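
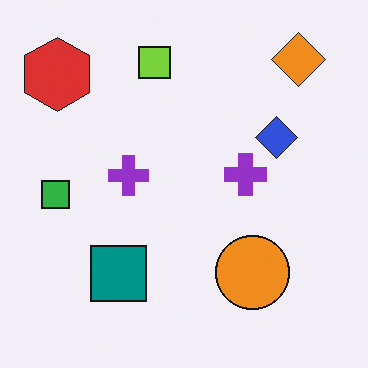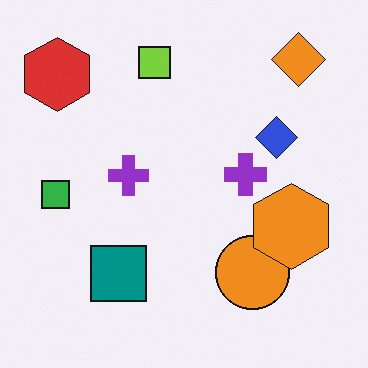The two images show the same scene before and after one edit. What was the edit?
The image was overlaid with an additional orange hexagon.

An orange hexagon appears in the second image that is absent from the first.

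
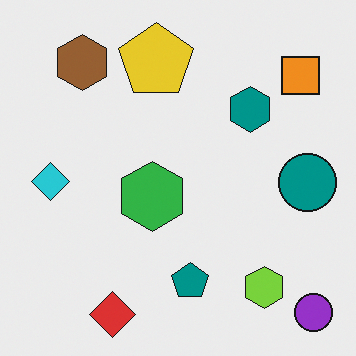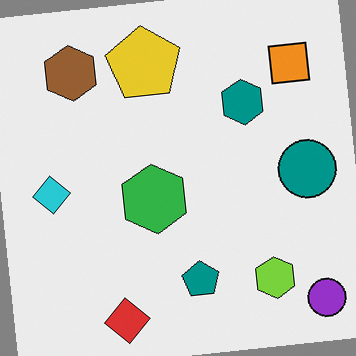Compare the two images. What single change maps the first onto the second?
The second image is the first rotated counter-clockwise by a small amount.

Every shape is tilted by the same angle and the image corners show triangular fill wedges — a whole-image rotation by a non-right angle.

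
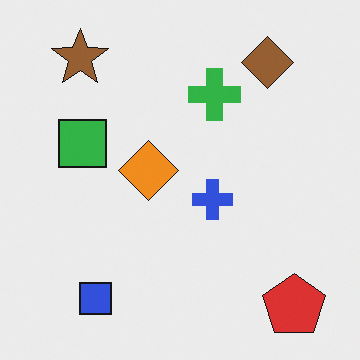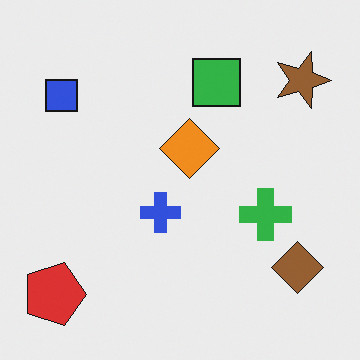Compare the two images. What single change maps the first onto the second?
The image was rotated 90° clockwise.

The red pentagon sits in the bottom-right of the first image and the bottom-left of the second — consistent with a whole-image 90° clockwise rotation.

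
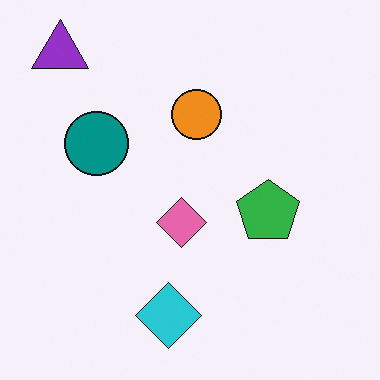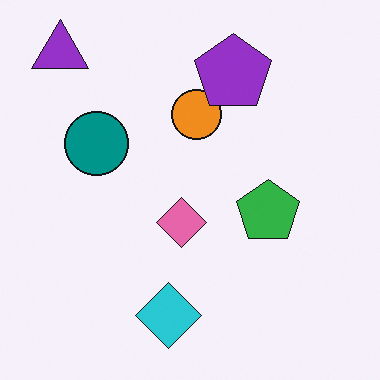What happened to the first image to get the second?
It was overlaid with an additional purple pentagon.

A purple pentagon appears in the second image that is absent from the first.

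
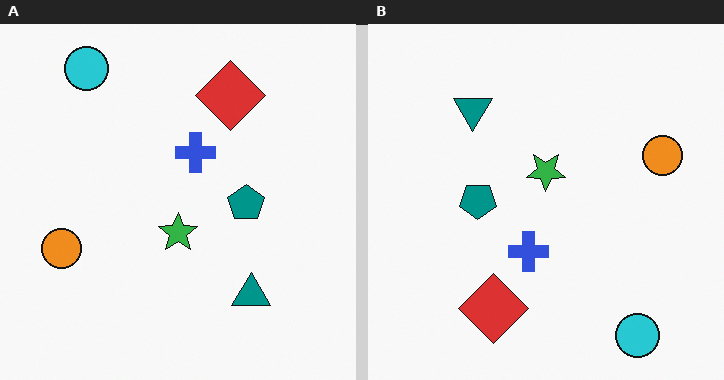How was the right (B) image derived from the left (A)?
The image was rotated 180°.

The cyan circle sits in the top-left of the left (A) image and the bottom-right of the right (B) — consistent with a whole-image 180° rotation.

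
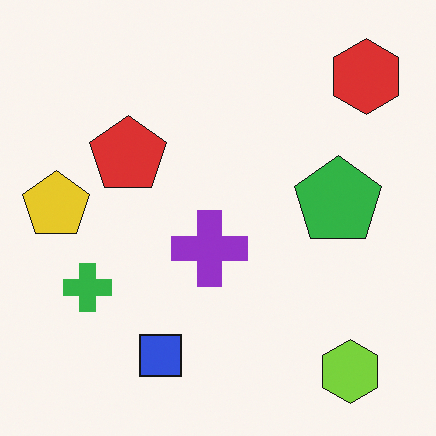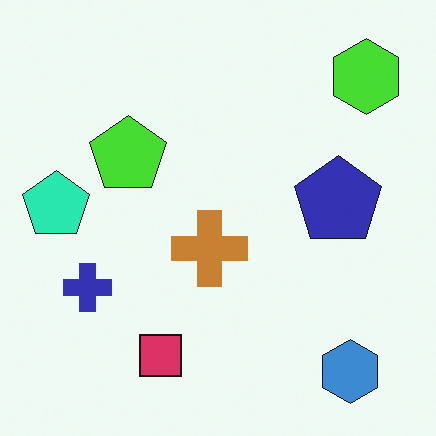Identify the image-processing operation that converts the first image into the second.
The second image is the first hue-shifted noticeably.

Every shape's color has rotated by the same amount around the hue wheel — a uniform hue shift.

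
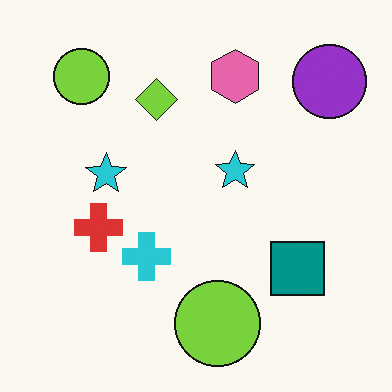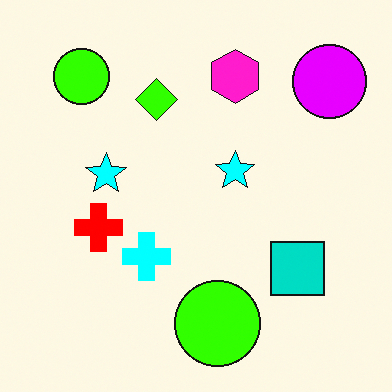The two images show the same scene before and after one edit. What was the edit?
It was heavily oversaturated.

All colors are more vivid — a global saturation change.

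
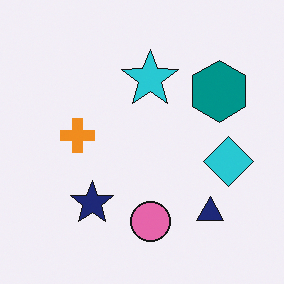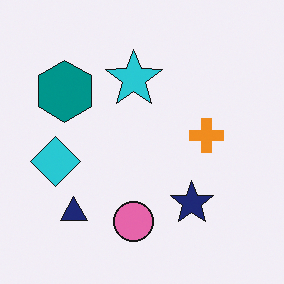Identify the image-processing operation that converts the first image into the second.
The second image is the first flipped horizontally (left ↔ right).

The cyan diamond is in the right of the first image and the left of the second — shapes on opposite sides of the vertical midline have swapped in a mirror flip.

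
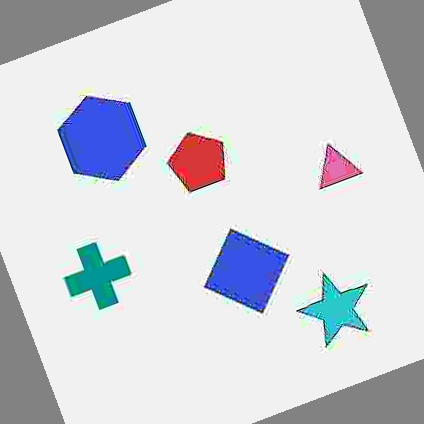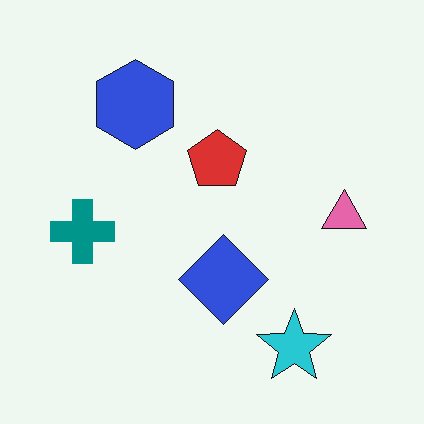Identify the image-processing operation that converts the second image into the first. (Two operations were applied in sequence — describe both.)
Degraded with heavy JPEG compression, then rotated counter-clockwise by a moderate amount.

Blocky 8×8 compression artifacts appear around shape edges and the flat background shows ringing — characteristic JPEG degradation. Every shape is tilted by the same angle and the image corners show triangular fill wedges — a whole-image rotation by a non-right angle.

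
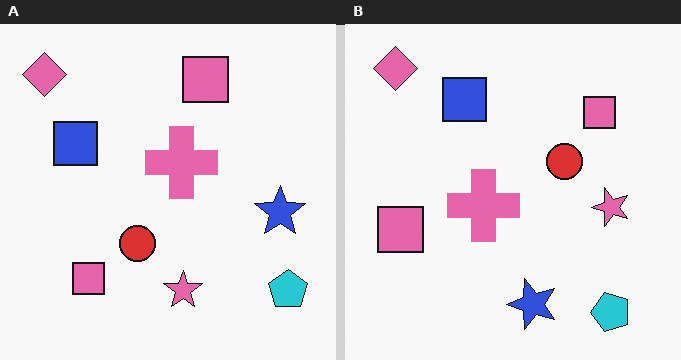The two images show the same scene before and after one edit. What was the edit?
It was transposed (reflected across the top-left ↔ bottom-right diagonal).

Shapes have swapped their row and column positions — what was in the top-right is now in the bottom-left — a diagonal reflection.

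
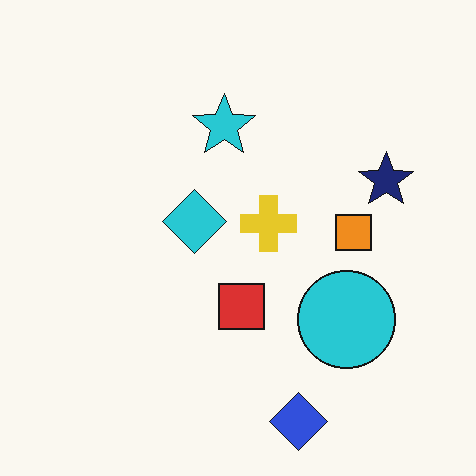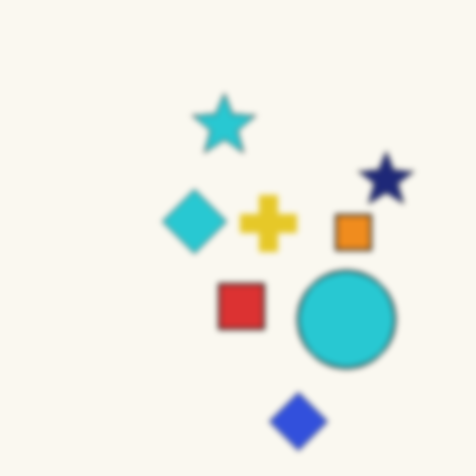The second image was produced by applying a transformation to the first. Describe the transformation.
It was noticeably gaussian-blurred.

Shape edges and outlines are uniformly softened across the whole image.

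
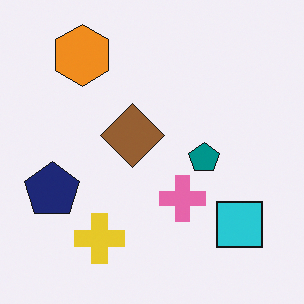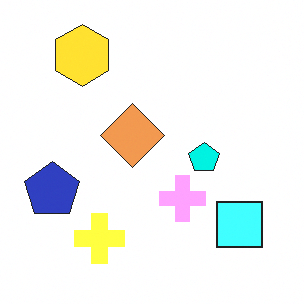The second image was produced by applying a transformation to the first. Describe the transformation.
The second image is the first substantially brightened.

Every pixel — background and shapes alike — is uniformly brightened.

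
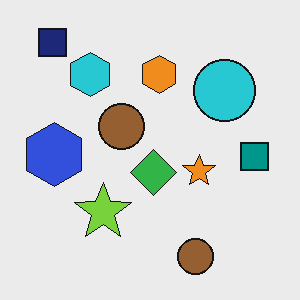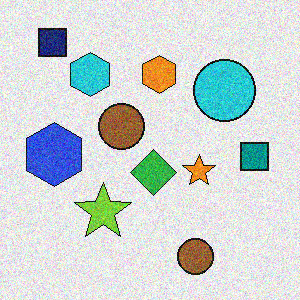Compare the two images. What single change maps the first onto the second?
It was degraded with moderate additive noise.

Random speckle covers the whole image, including the flat background.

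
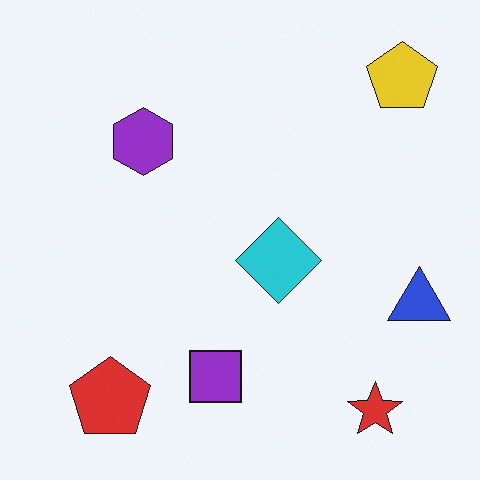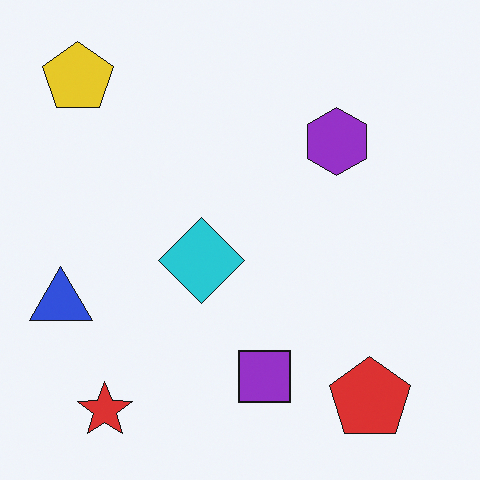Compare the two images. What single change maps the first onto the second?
The image was flipped horizontally (left ↔ right).

The blue triangle is in the right of the first image and the left of the second — shapes on opposite sides of the vertical midline have swapped in a mirror flip.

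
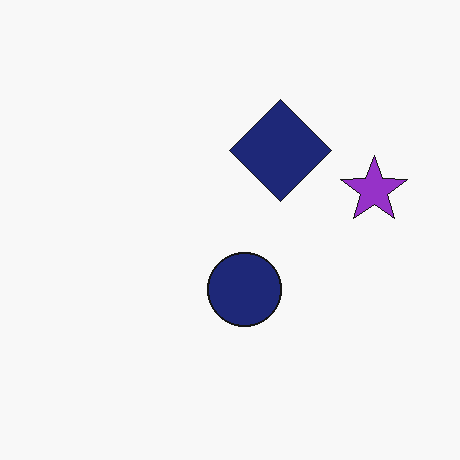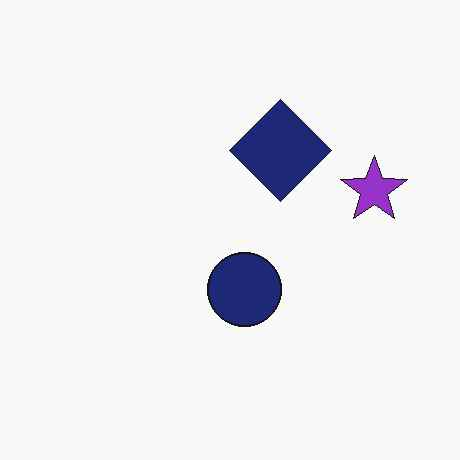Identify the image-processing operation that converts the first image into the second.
It was given moderate JPEG compression.

Blocky 8×8 compression artifacts appear around shape edges and the flat background shows ringing — characteristic JPEG degradation.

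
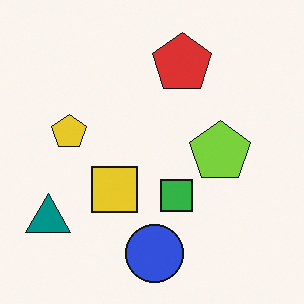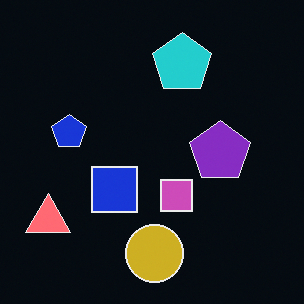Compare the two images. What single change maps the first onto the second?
The second image is the first color-inverted (negative).

The light background has become dark and every shape's color is its complement — a photographic negative.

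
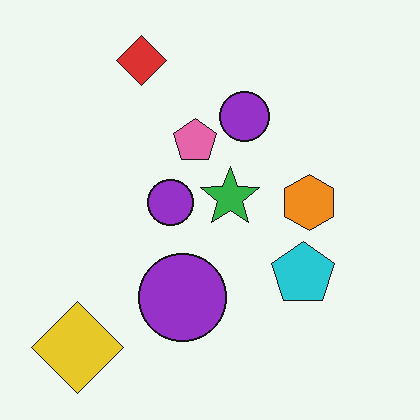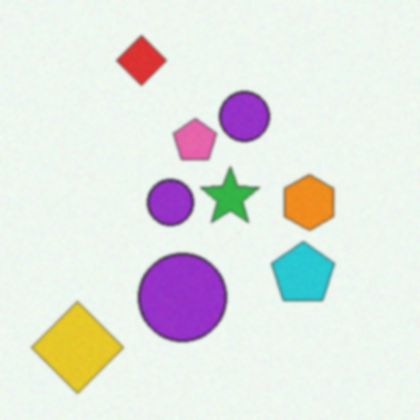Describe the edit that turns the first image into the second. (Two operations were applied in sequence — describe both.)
Degraded with subtle gaussian noise, then lightly blurred.

Random speckle covers the whole image, including the flat background. Shape edges and outlines are uniformly softened across the whole image.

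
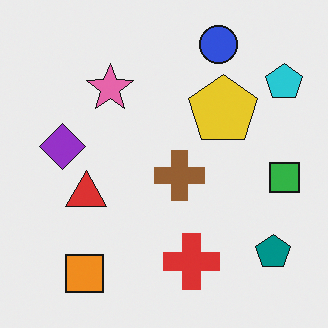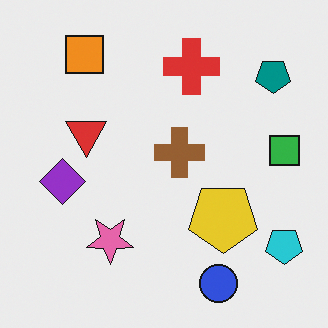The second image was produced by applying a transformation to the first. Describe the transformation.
The second image is the first flipped vertically (top ↔ bottom).

The blue circle is in the top of the first image and the bottom of the second — shapes on opposite sides of the horizontal midline have swapped in a mirror flip.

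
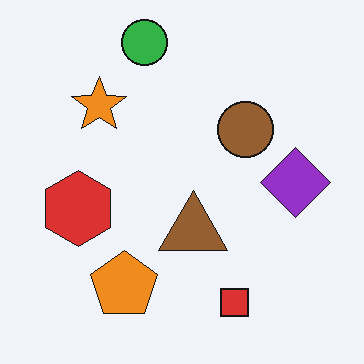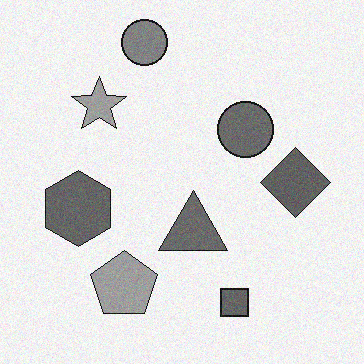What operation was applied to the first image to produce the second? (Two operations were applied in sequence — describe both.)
It was converted to grayscale, then degraded with a light layer of grain.

All color is removed — every shape is now a shade of grey. Random speckle covers the whole image, including the flat background.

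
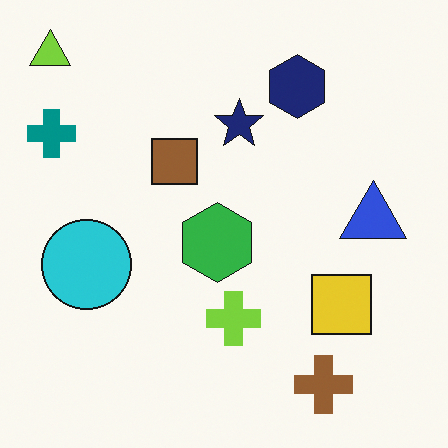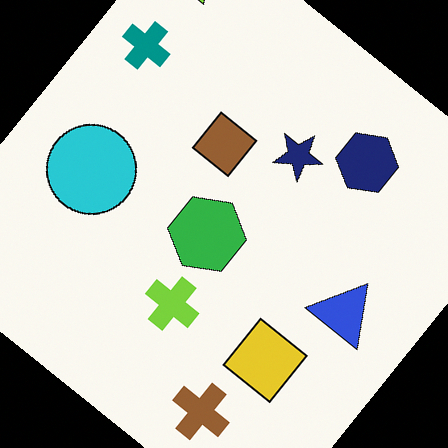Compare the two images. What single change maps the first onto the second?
Rotated clockwise by a large amount — several tens of degrees.

Every shape is tilted by the same angle and the image corners show triangular fill wedges — a whole-image rotation by a non-right angle.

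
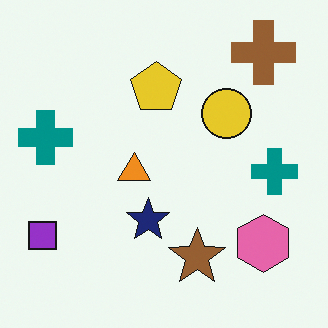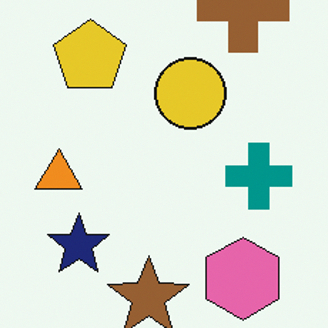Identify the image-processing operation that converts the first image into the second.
The second image is the first cropped slightly and scaled back up.

The visible shapes are larger and the field of view is narrower; shapes near the original edges may be partly or wholly outside the frame — a crop-and-rescale.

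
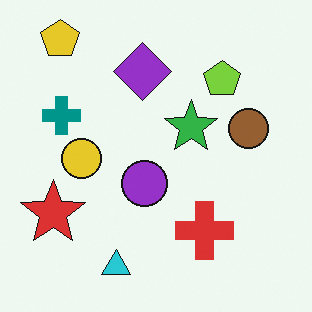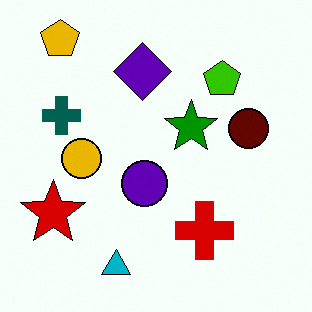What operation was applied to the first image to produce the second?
The second image is the first given much higher contrast.

Tones are pushed away from mid-grey across the whole image — a global contrast change.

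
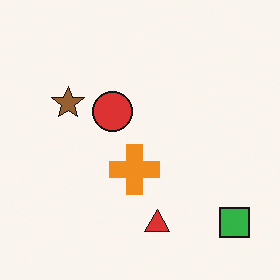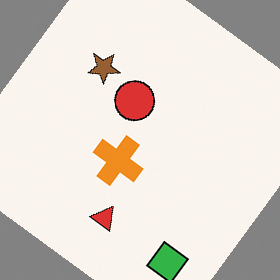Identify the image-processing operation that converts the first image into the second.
It was rotated clockwise by a large amount — several tens of degrees.

Every shape is tilted by the same angle and the image corners show triangular fill wedges — a whole-image rotation by a non-right angle.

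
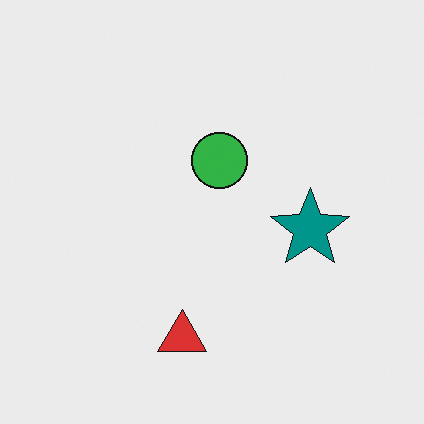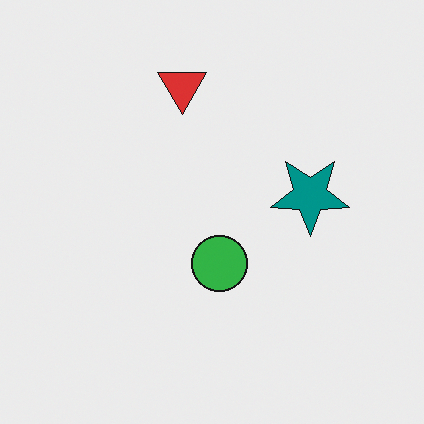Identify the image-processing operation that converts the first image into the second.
The second image is the first flipped vertically (top ↔ bottom).

The red triangle is in the bottom of the first image and the top of the second — shapes on opposite sides of the horizontal midline have swapped in a mirror flip.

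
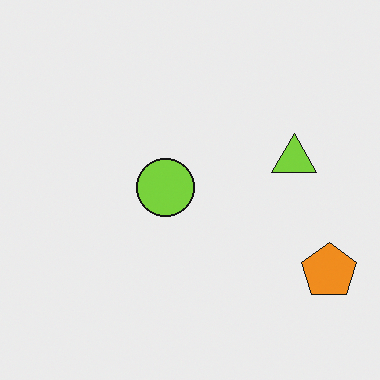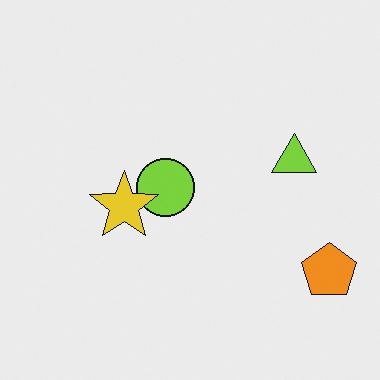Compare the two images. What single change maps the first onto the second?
It was overlaid with an additional yellow star.

A yellow star appears in the second image that is absent from the first.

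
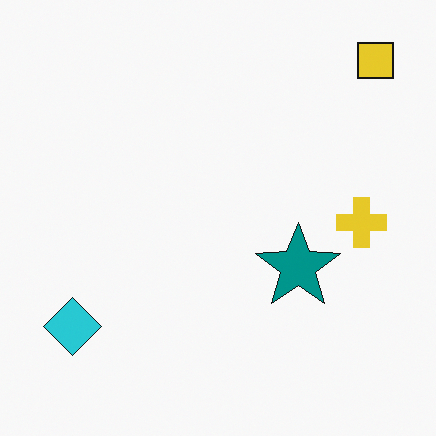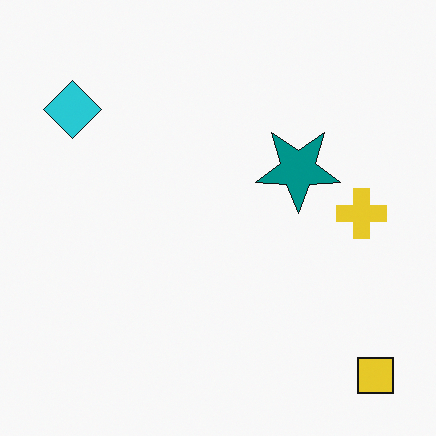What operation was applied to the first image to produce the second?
The image was flipped vertically (top ↔ bottom).

The yellow square is in the top-right of the first image and the bottom-right of the second — shapes on opposite sides of the horizontal midline have swapped in a mirror flip.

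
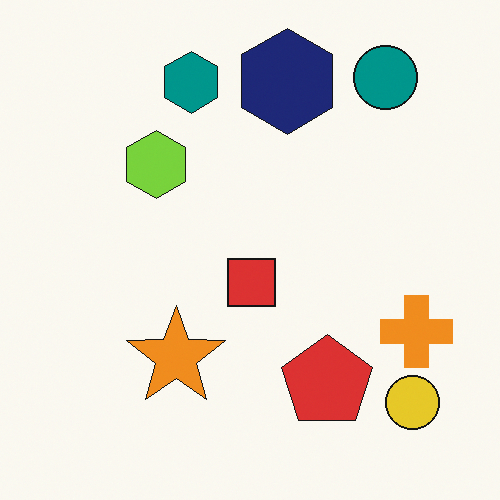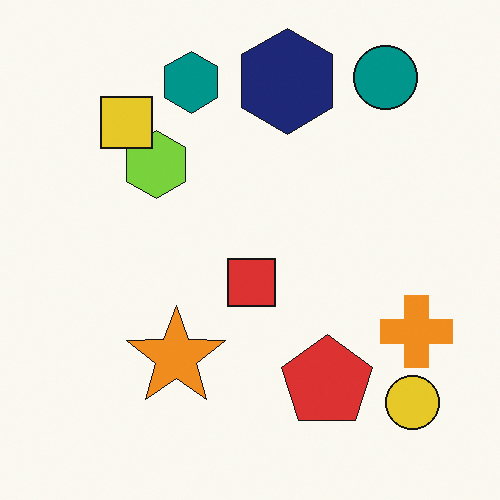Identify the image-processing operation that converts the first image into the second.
It was overlaid with an additional yellow square.

A yellow square appears in the second image that is absent from the first.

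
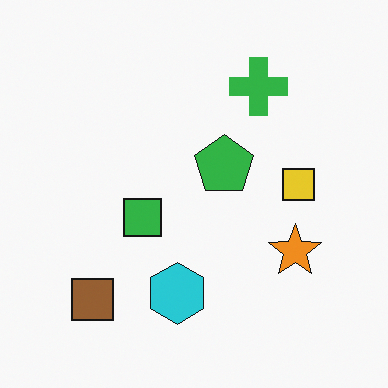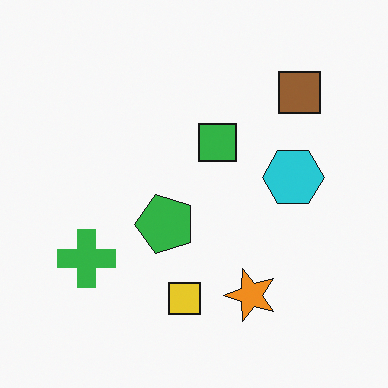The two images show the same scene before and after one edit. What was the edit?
The second image is the first transposed (reflected across the top-left ↔ bottom-right diagonal).

Shapes have swapped their row and column positions — what was in the top-right is now in the bottom-left — a diagonal reflection.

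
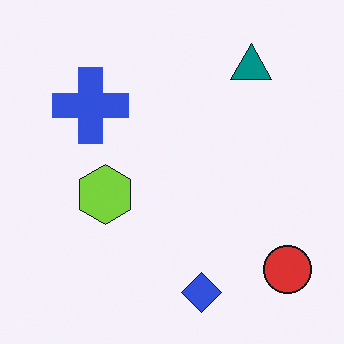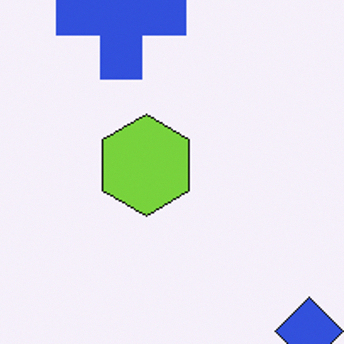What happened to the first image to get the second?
It was cropped to a noticeably smaller region and rescaled.

The visible shapes are larger and the field of view is narrower; shapes near the original edges may be partly or wholly outside the frame — a crop-and-rescale.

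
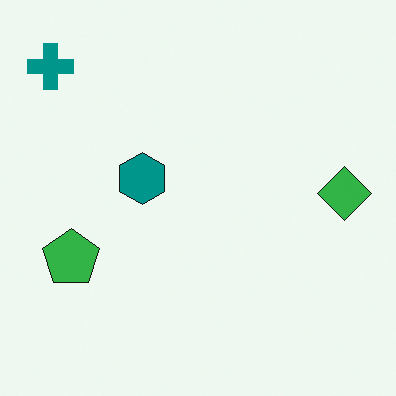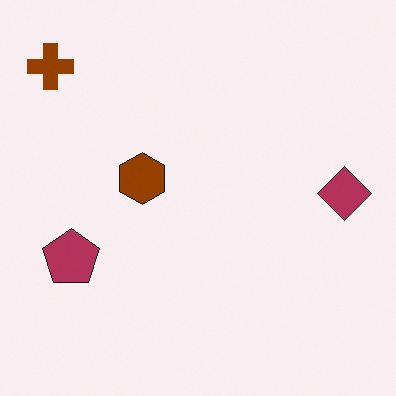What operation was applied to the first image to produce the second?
This is the original image hue-shifted by a large amount.

Every shape's color has rotated by the same amount around the hue wheel — a uniform hue shift.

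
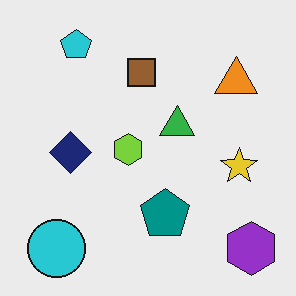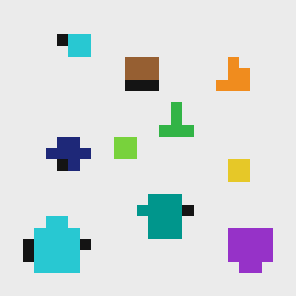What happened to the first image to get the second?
The image was heavily pixelated into large blocks.

Shapes are reduced to large square blocks; fine edges and outlines are lost — a downscale-then-upscale (mosaic) effect.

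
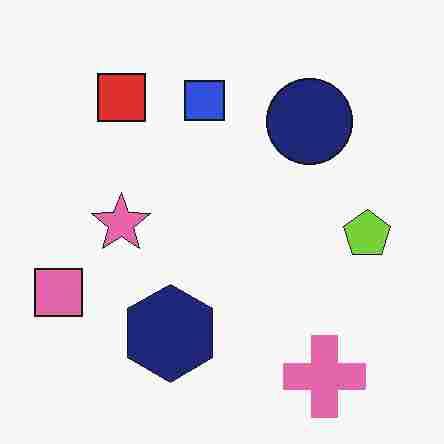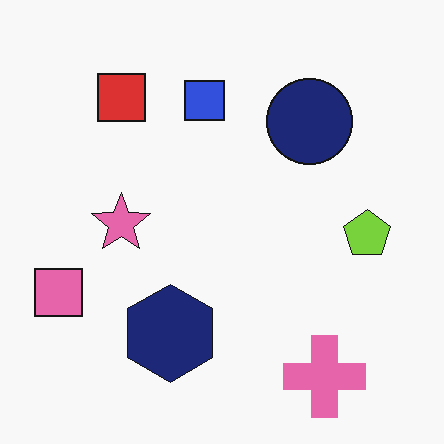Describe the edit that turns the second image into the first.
The first image is the second degraded with heavy JPEG compression.

Blocky 8×8 compression artifacts appear around shape edges and the flat background shows ringing — characteristic JPEG degradation.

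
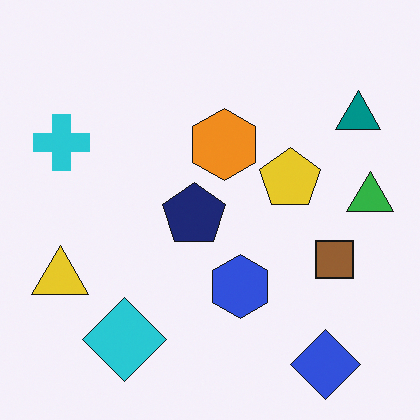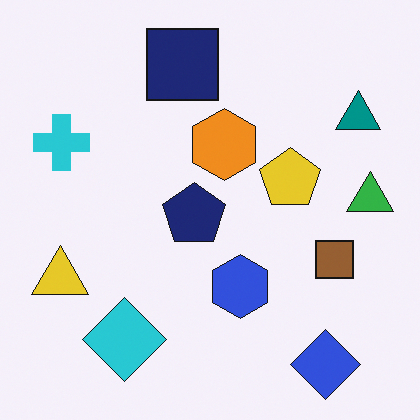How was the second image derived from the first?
The image was overlaid with an additional navy square.

A navy square appears in the second image that is absent from the first.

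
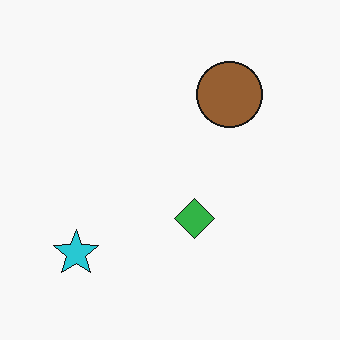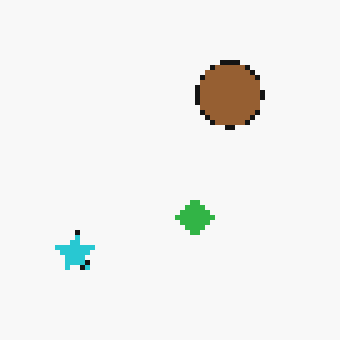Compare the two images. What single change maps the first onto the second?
It was lightly pixelated (a mild mosaic effect).

Shapes are reduced to large square blocks; fine edges and outlines are lost — a downscale-then-upscale (mosaic) effect.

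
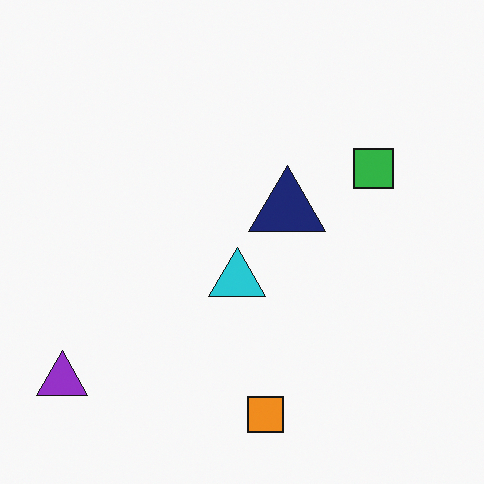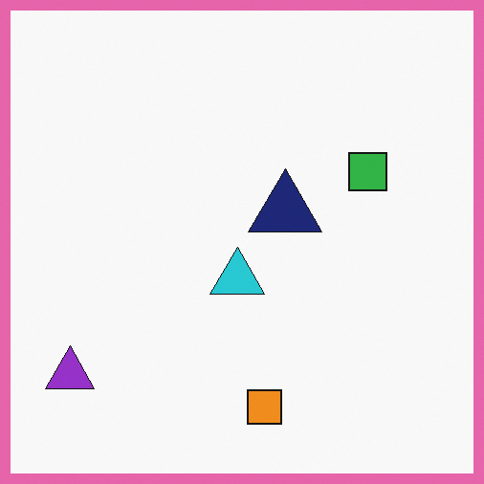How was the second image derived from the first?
The image was framed with a pink border.

A solid pink frame runs around the edge of the second image, with the content slightly shrunk inside it.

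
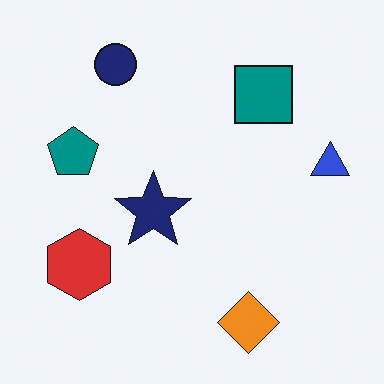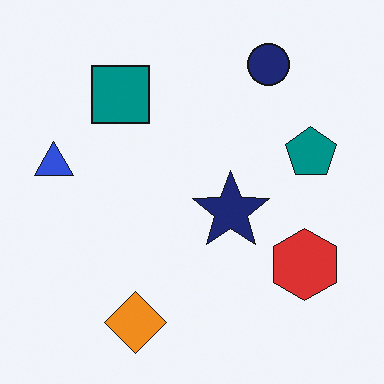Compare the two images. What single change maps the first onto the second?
Flipped horizontally (left ↔ right).

The blue triangle is in the right of the first image and the left of the second — shapes on opposite sides of the vertical midline have swapped in a mirror flip.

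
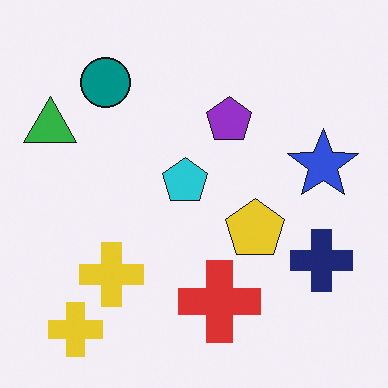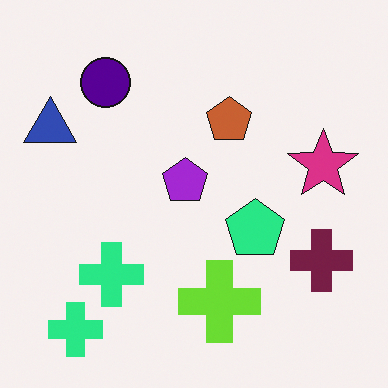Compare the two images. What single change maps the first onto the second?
The second image is the first hue-shifted through roughly a third of the color wheel.

Every shape's color has rotated by the same amount around the hue wheel — a uniform hue shift.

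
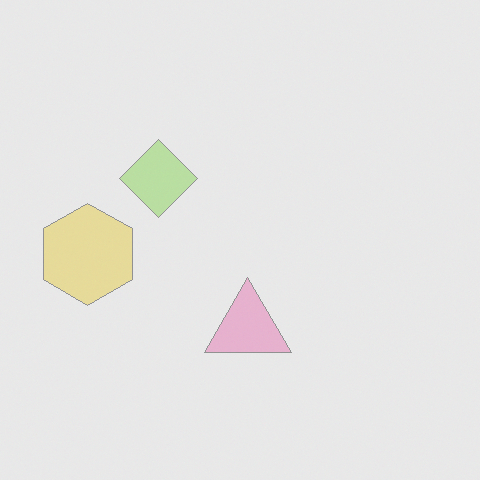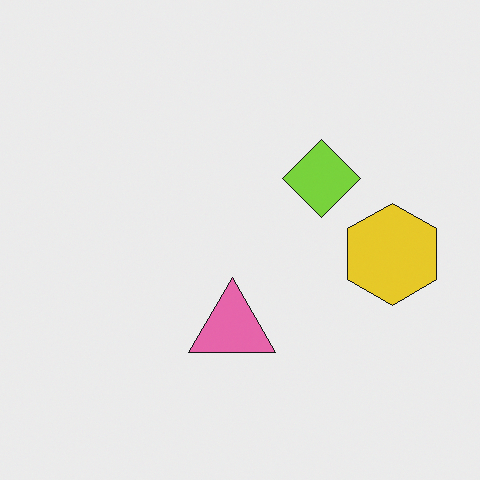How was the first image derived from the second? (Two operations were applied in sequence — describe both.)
The first image is the second flipped horizontally (left ↔ right), then given much lower contrast.

The yellow hexagon is in the right of the second image and the left of the first — shapes on opposite sides of the vertical midline have swapped in a mirror flip. Tones are pushed toward mid-grey across the whole image — a global contrast change.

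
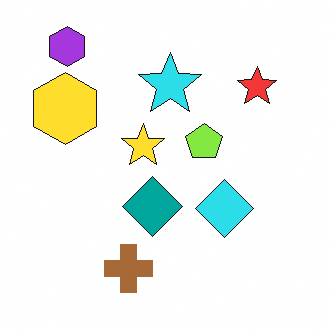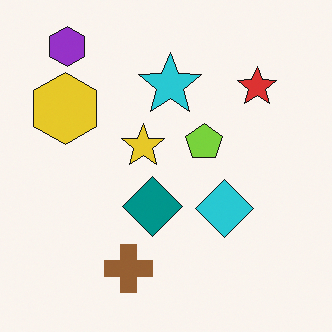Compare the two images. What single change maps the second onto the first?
The image was brightened a little.

Every pixel — background and shapes alike — is uniformly brightened.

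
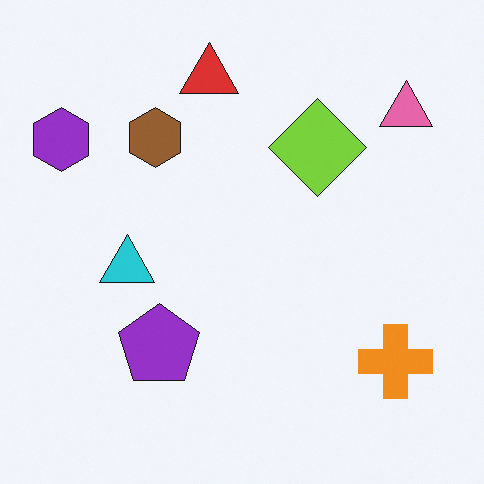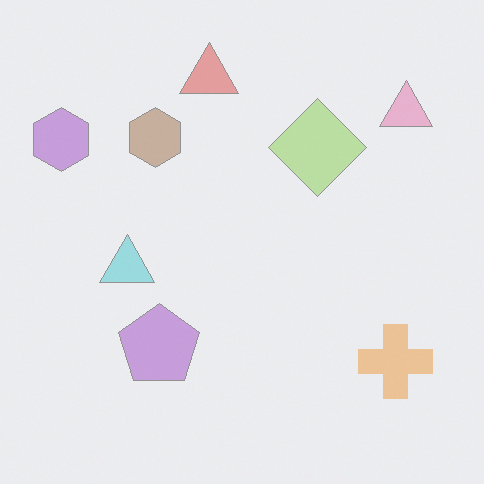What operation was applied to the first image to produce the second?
The transformation is: washed out (contrast reduced).

Tones are pushed toward mid-grey across the whole image — a global contrast change.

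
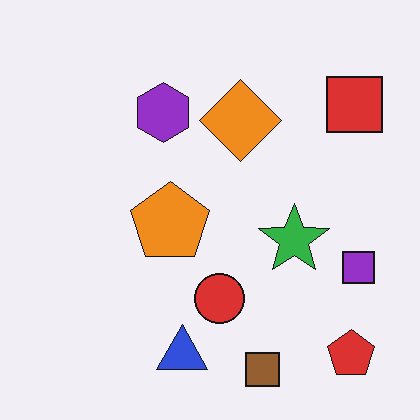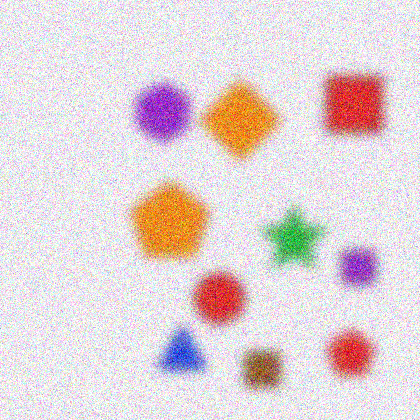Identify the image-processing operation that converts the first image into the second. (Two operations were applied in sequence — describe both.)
The second image is the first heavily blurred, then degraded with heavy additive noise.

Shape edges and outlines are uniformly softened across the whole image. Random speckle covers the whole image, including the flat background.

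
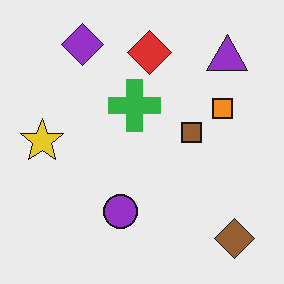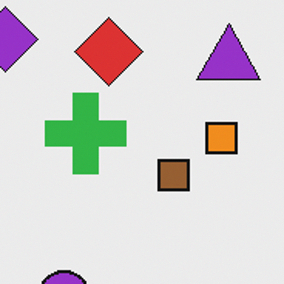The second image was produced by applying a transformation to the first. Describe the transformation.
The image was cropped slightly and scaled back up.

The visible shapes are larger and the field of view is narrower; shapes near the original edges may be partly or wholly outside the frame — a crop-and-rescale.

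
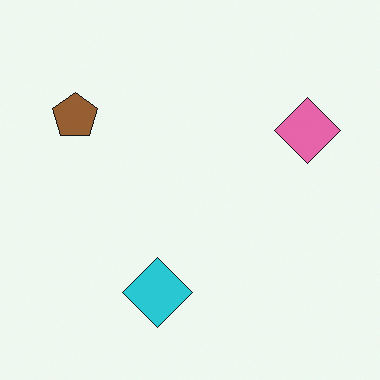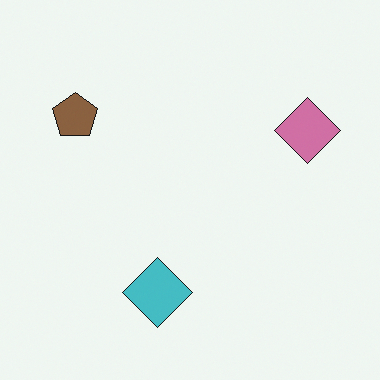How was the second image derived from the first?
This is the original image slightly desaturated.

All colors are more muted and greyish — a global saturation change.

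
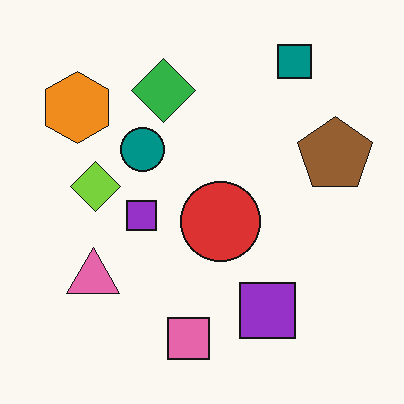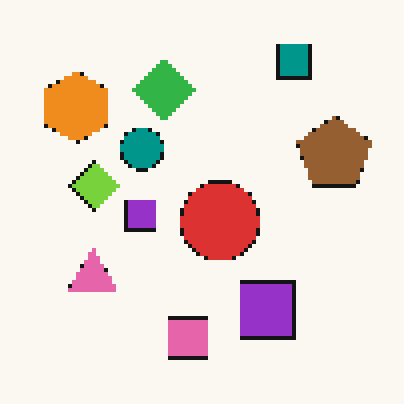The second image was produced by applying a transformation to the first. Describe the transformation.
The image was mildly pixelated.

Shapes are reduced to large square blocks; fine edges and outlines are lost — a downscale-then-upscale (mosaic) effect.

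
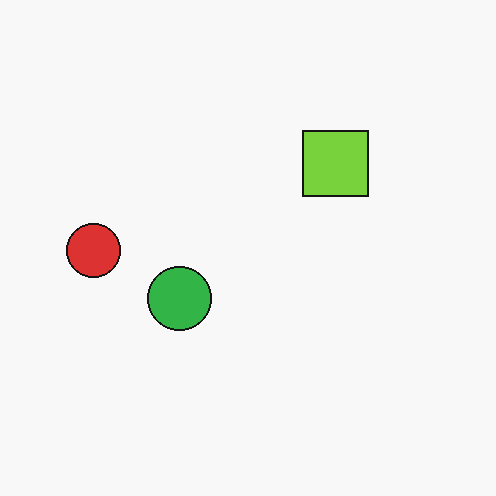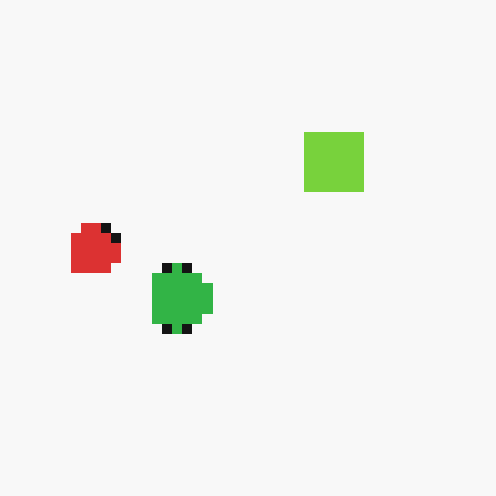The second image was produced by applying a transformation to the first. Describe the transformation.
The second image is the first coarsely pixelated.

Shapes are reduced to large square blocks; fine edges and outlines are lost — a downscale-then-upscale (mosaic) effect.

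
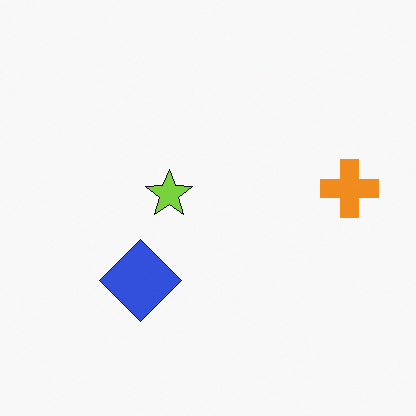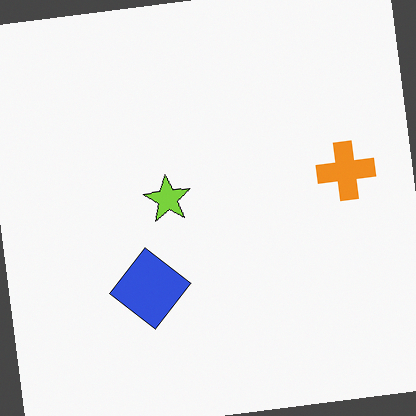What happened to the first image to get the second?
The transformation is: rotated counter-clockwise by a small amount.

Every shape is tilted by the same angle and the image corners show triangular fill wedges — a whole-image rotation by a non-right angle.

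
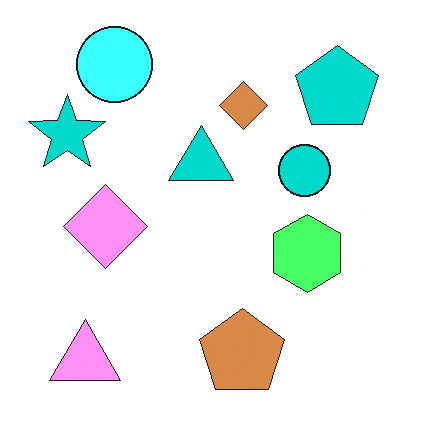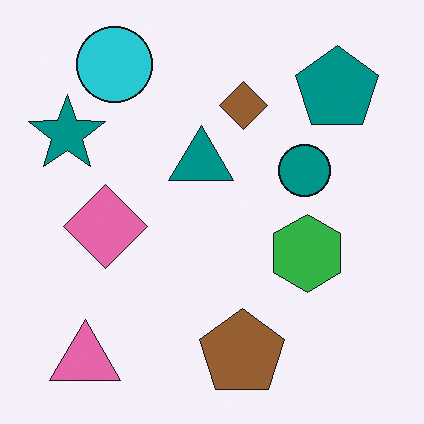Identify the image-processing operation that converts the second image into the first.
It was brightened a lot.

Every pixel — background and shapes alike — is uniformly brightened.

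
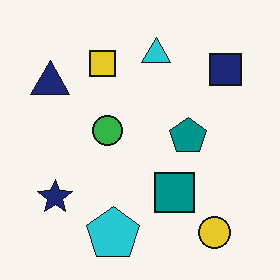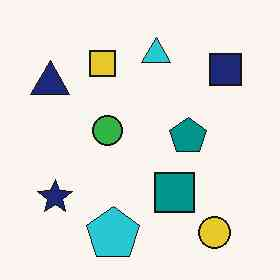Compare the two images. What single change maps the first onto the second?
The second image is the first given moderate JPEG compression.

Blocky 8×8 compression artifacts appear around shape edges and the flat background shows ringing — characteristic JPEG degradation.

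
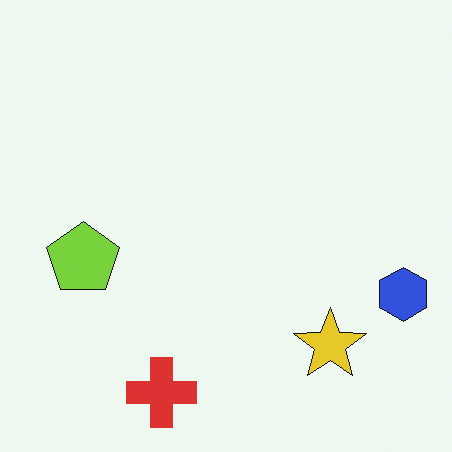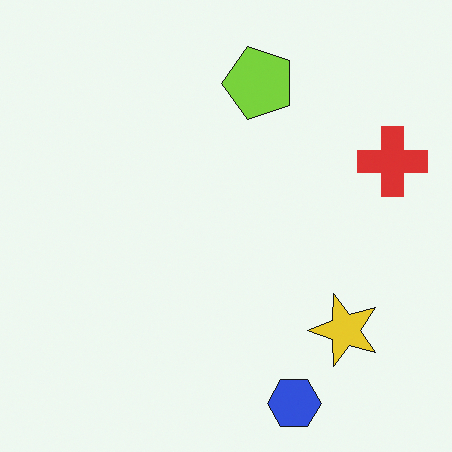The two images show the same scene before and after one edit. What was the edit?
The second image is the first transposed (reflected across the top-left ↔ bottom-right diagonal).

Shapes have swapped their row and column positions — what was in the top-right is now in the bottom-left — a diagonal reflection.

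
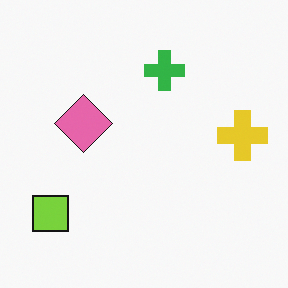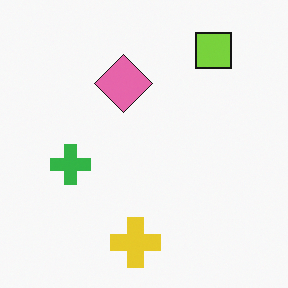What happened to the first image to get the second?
This is the original image transposed (reflected across the top-left ↔ bottom-right diagonal).

Shapes have swapped their row and column positions — what was in the top-right is now in the bottom-left — a diagonal reflection.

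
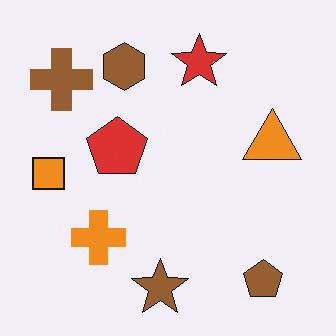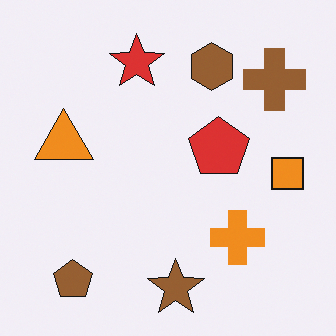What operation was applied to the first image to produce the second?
The second image is the first flipped horizontally (left ↔ right).

The orange square is in the left of the first image and the right of the second — shapes on opposite sides of the vertical midline have swapped in a mirror flip.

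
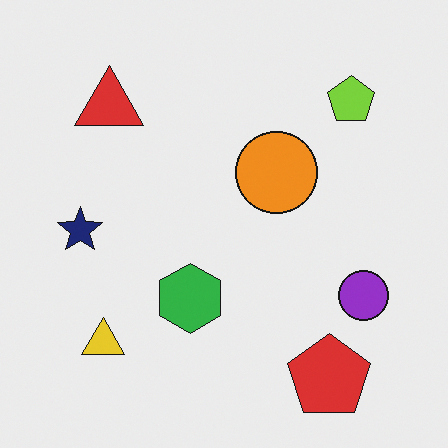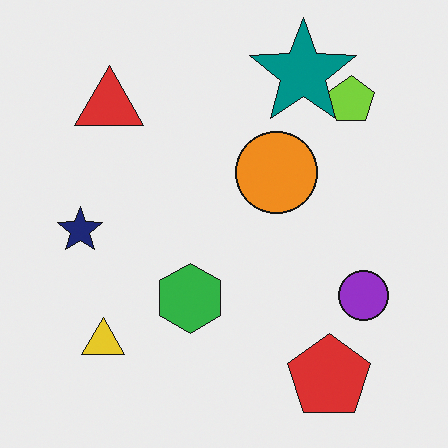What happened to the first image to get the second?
This is the original image overlaid with an additional teal star.

A teal star appears in the second image that is absent from the first.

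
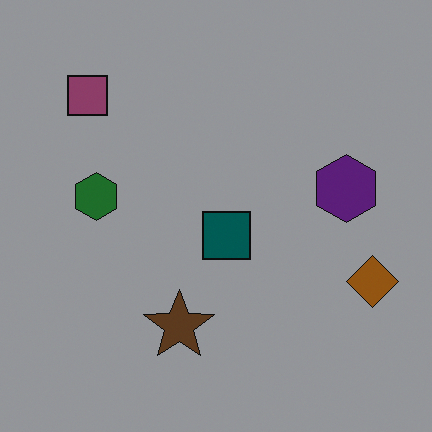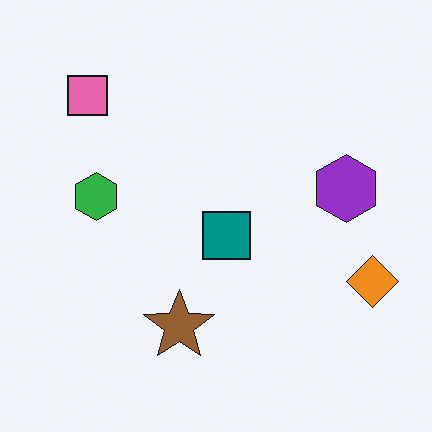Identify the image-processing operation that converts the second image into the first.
The transformation is: darkened a lot.

Every pixel — background and shapes alike — is uniformly darkened.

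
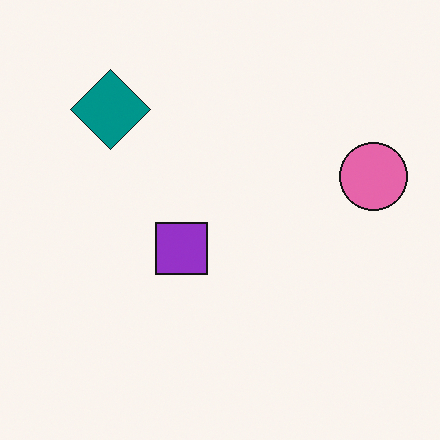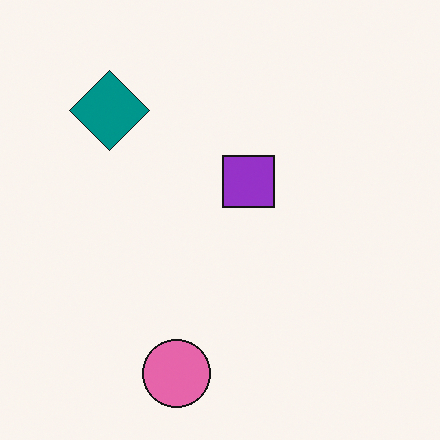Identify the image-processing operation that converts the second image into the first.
It was transposed (reflected across the top-left ↔ bottom-right diagonal).

Shapes have swapped their row and column positions — what was in the top-right is now in the bottom-left — a diagonal reflection.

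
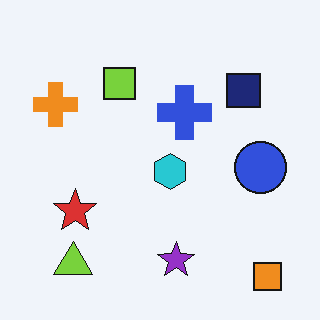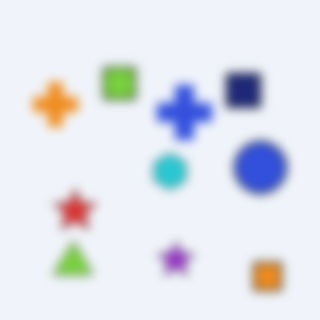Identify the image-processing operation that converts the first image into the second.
The transformation is: strongly gaussian-blurred.

Shape edges and outlines are uniformly softened across the whole image.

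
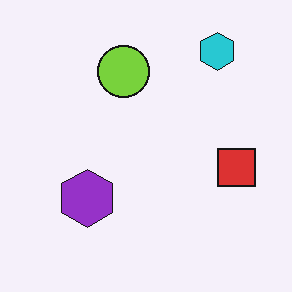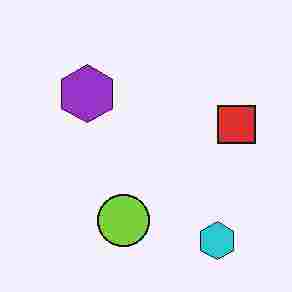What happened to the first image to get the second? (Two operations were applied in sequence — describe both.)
It was flipped vertically (top ↔ bottom), then heavily JPEG-compressed with obvious blocking artifacts.

The cyan hexagon is in the top-right of the first image and the bottom-right of the second — shapes on opposite sides of the horizontal midline have swapped in a mirror flip. Blocky 8×8 compression artifacts appear around shape edges and the flat background shows ringing — characteristic JPEG degradation.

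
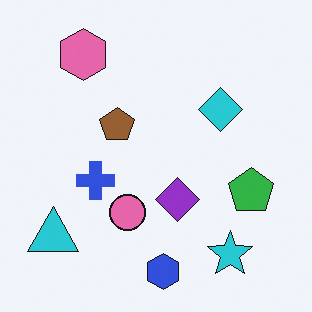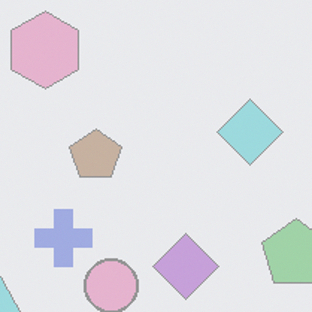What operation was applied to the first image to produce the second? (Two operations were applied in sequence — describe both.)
It was washed out (contrast reduced), then cropped slightly and scaled back up.

Tones are pushed toward mid-grey across the whole image — a global contrast change. The visible shapes are larger and the field of view is narrower; shapes near the original edges may be partly or wholly outside the frame — a crop-and-rescale.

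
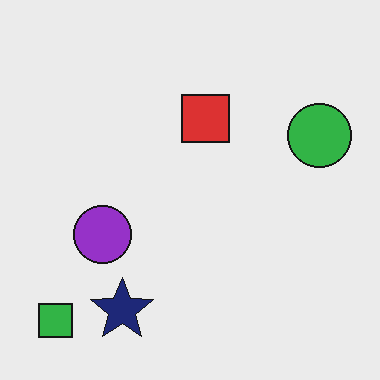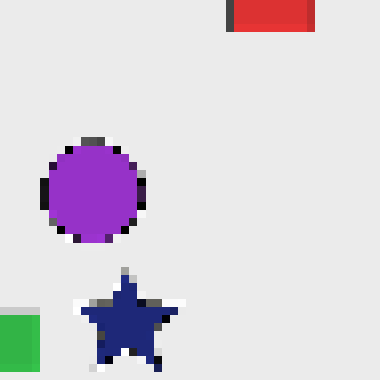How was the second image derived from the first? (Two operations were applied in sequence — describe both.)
Cropped tightly and scaled back up, then moderately pixelated.

The visible shapes are larger and the field of view is narrower; shapes near the original edges may be partly or wholly outside the frame — a crop-and-rescale. Shapes are reduced to large square blocks; fine edges and outlines are lost — a downscale-then-upscale (mosaic) effect.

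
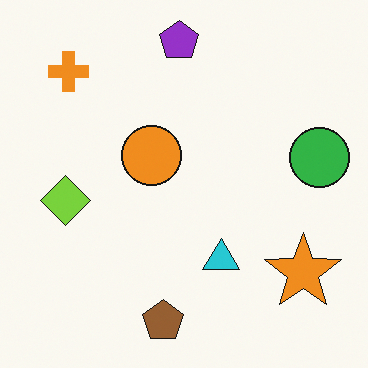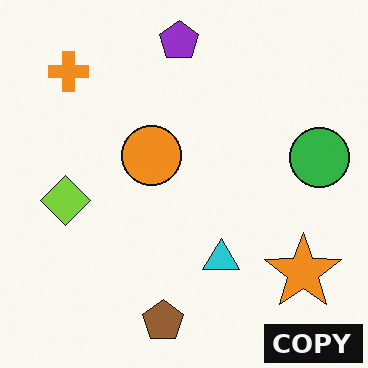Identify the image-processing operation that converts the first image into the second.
It was watermarked with the text "COPY" in the lower-right corner.

A dark label reading "COPY" appears in the lower-right corner.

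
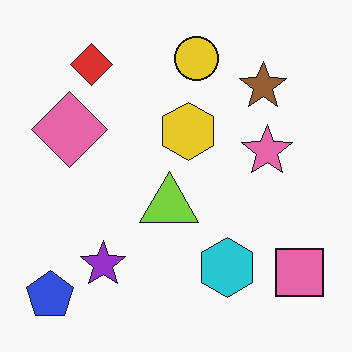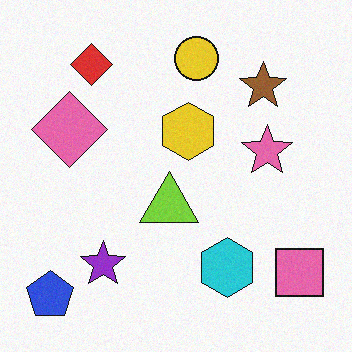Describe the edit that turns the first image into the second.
Degraded with light additive noise.

Random speckle covers the whole image, including the flat background.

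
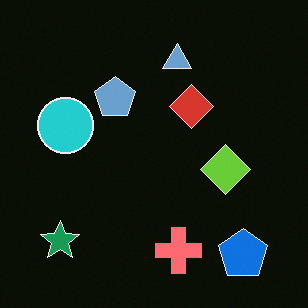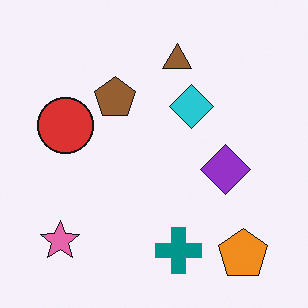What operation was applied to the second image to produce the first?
The transformation is: color-inverted (negative).

The light background has become dark and every shape's color is its complement — a photographic negative.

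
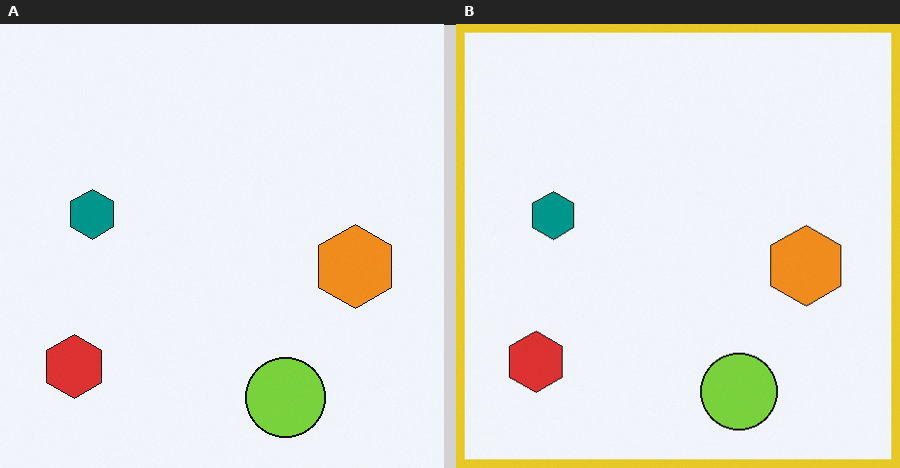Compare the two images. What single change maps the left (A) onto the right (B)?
The image was framed with a yellow border.

A solid yellow frame runs around the edge of the right (B) image, with the content slightly shrunk inside it.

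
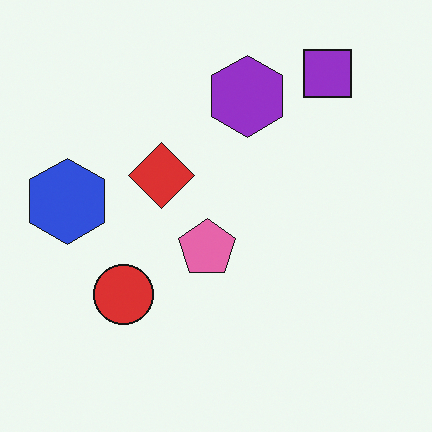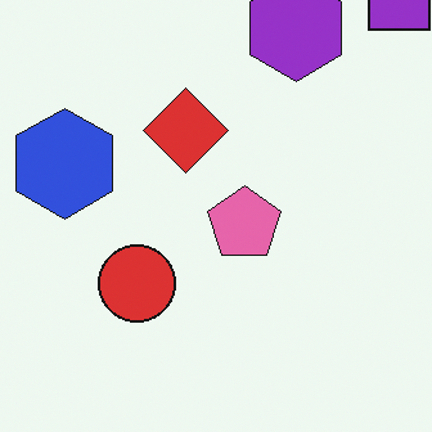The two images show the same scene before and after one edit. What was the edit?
The second image is the first cropped slightly and scaled back up.

The visible shapes are larger and the field of view is narrower; shapes near the original edges may be partly or wholly outside the frame — a crop-and-rescale.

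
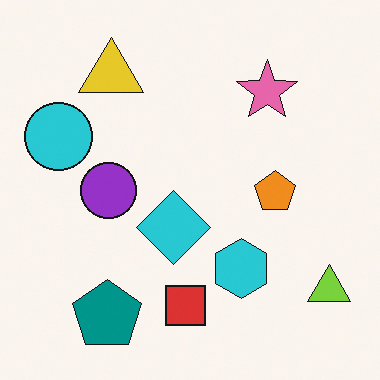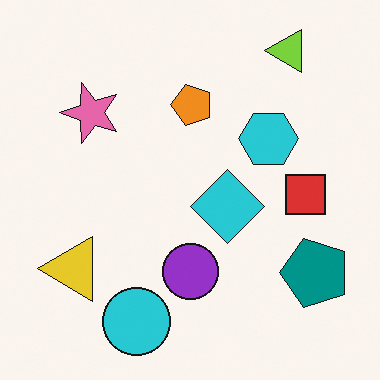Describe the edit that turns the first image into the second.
Rotated 90° counter-clockwise.

The lime triangle sits in the bottom-right of the first image and the top-right of the second — consistent with a whole-image 90° counter-clockwise rotation.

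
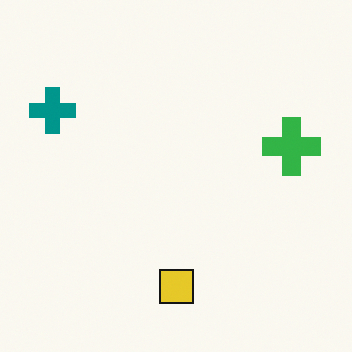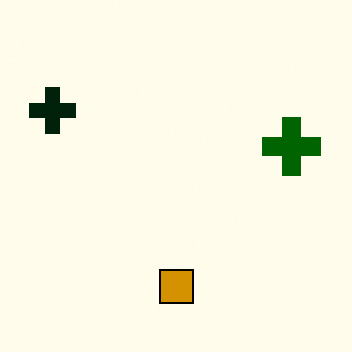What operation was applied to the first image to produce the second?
The image was boosted in contrast.

Tones are pushed away from mid-grey across the whole image — a global contrast change.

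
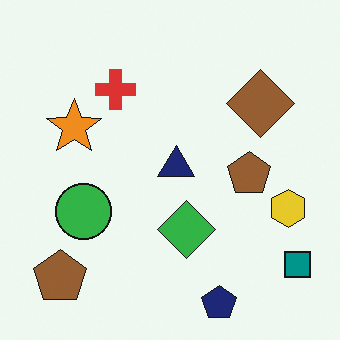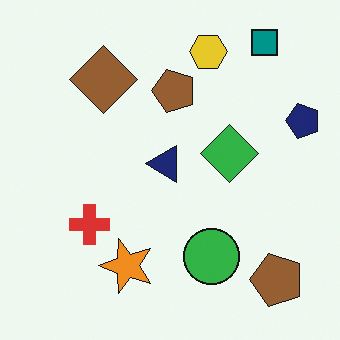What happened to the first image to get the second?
It was rotated 90° counter-clockwise.

The teal square sits in the bottom-right of the first image and the top-right of the second — consistent with a whole-image 90° counter-clockwise rotation.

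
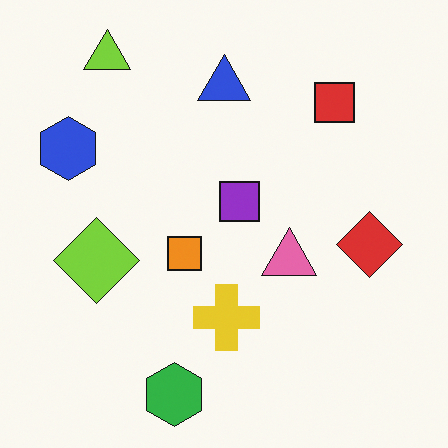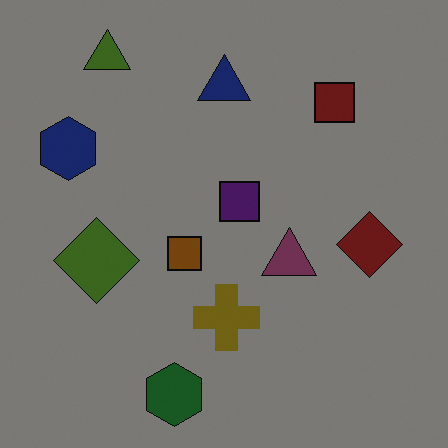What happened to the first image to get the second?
It was substantially darkened.

Every pixel — background and shapes alike — is uniformly darkened.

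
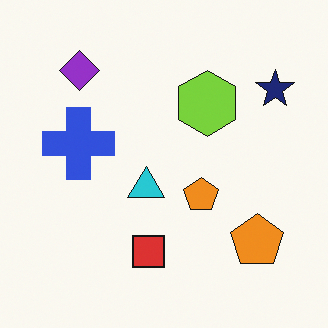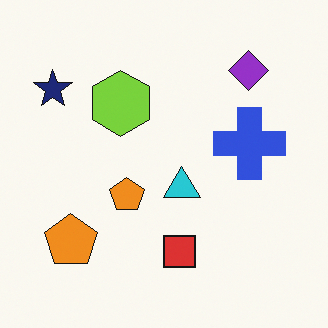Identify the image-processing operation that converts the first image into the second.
The image was flipped horizontally (left ↔ right).

The navy star is in the top-right of the first image and the top-left of the second — shapes on opposite sides of the vertical midline have swapped in a mirror flip.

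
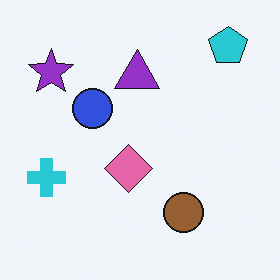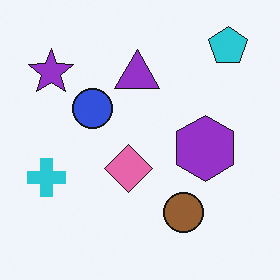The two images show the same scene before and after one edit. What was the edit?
The transformation is: overlaid with an additional purple hexagon.

A purple hexagon appears in the second image that is absent from the first.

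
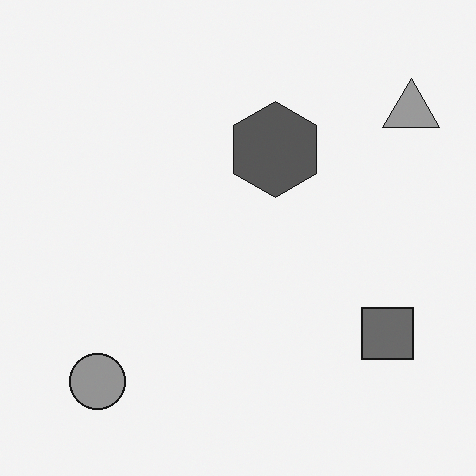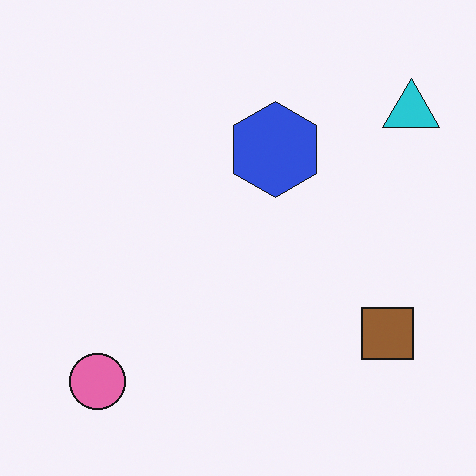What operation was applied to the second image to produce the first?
The image was converted to grayscale.

All color is removed — every shape is now a shade of grey.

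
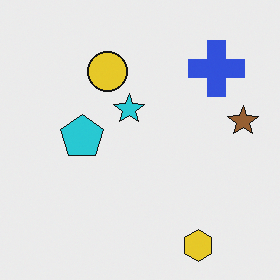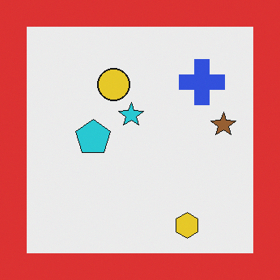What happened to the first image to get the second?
This is the original image framed with a red border.

A solid red frame runs around the edge of the second image, with the content slightly shrunk inside it.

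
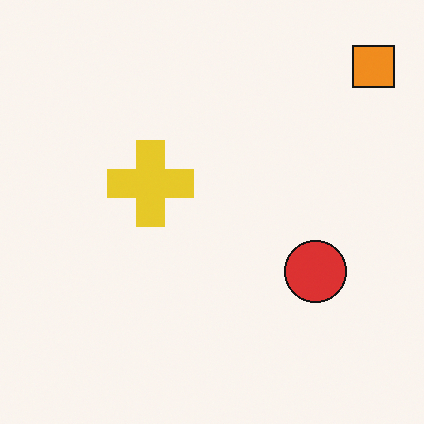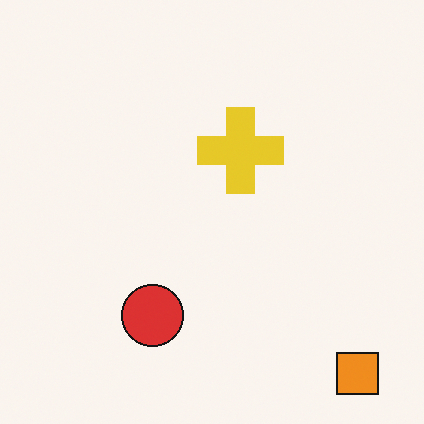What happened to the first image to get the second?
Rotated 90° clockwise.

The orange square sits in the top-right of the first image and the bottom-right of the second — consistent with a whole-image 90° clockwise rotation.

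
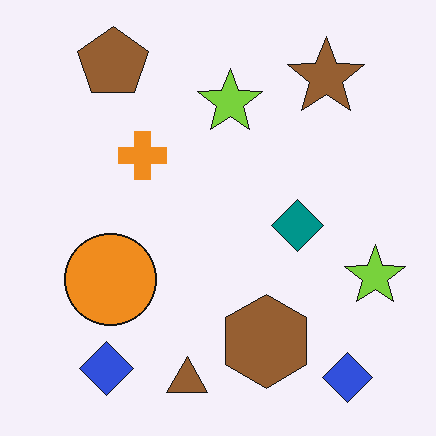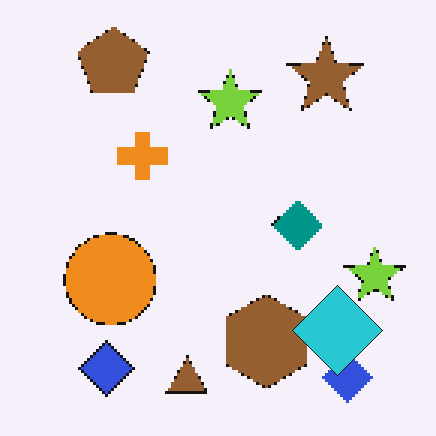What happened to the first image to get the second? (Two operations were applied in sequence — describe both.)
The transformation is: mildly pixelated, then overlaid with an additional cyan diamond.

Shapes are reduced to large square blocks; fine edges and outlines are lost — a downscale-then-upscale (mosaic) effect. A cyan diamond appears in the second image that is absent from the first.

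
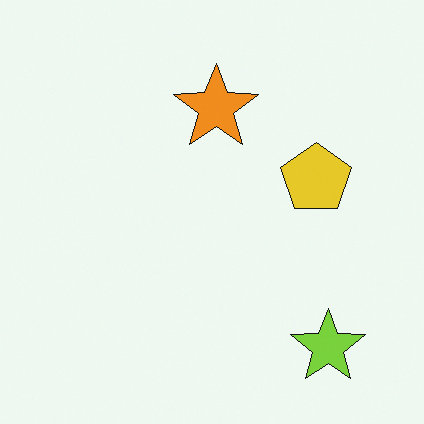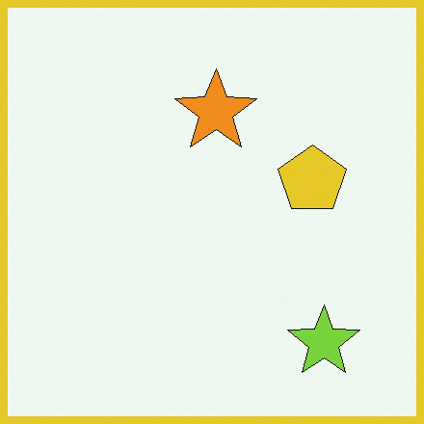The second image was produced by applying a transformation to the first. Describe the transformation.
It was framed with a yellow border.

A solid yellow frame runs around the edge of the second image, with the content slightly shrunk inside it.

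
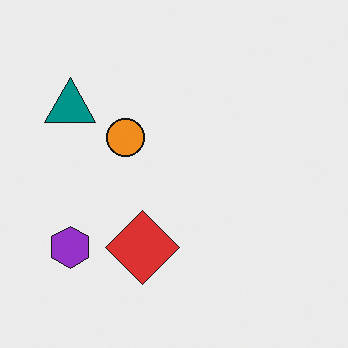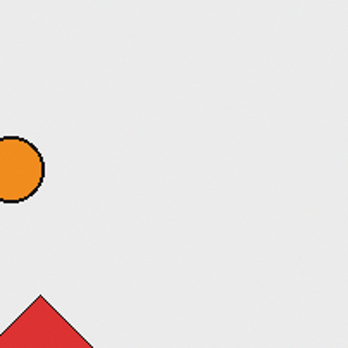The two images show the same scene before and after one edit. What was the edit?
The image was cropped tightly and scaled back up.

The visible shapes are larger and the field of view is narrower; shapes near the original edges may be partly or wholly outside the frame — a crop-and-rescale.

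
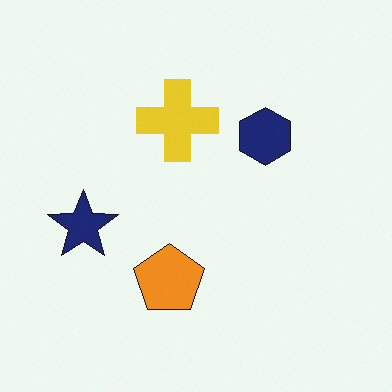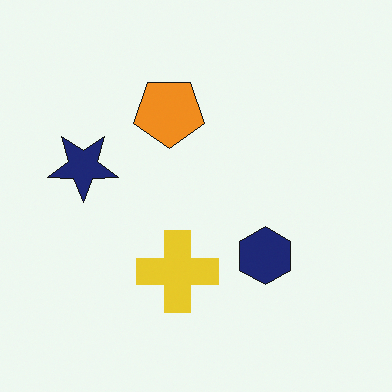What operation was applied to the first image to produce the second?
The image was flipped vertically (top ↔ bottom).

The orange pentagon is in the bottom of the first image and the top of the second — shapes on opposite sides of the horizontal midline have swapped in a mirror flip.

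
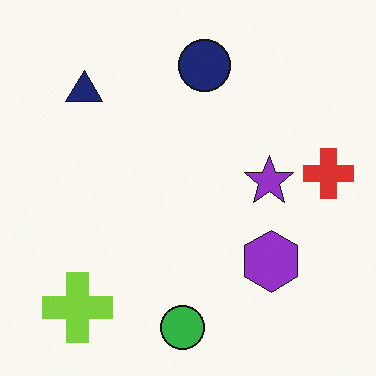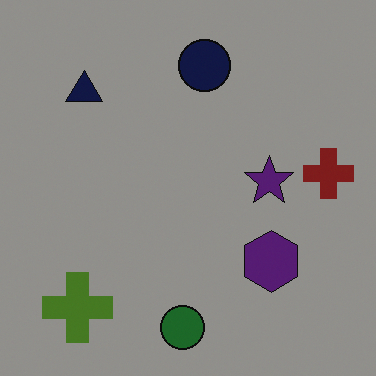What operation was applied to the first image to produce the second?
The transformation is: darkened a lot.

Every pixel — background and shapes alike — is uniformly darkened.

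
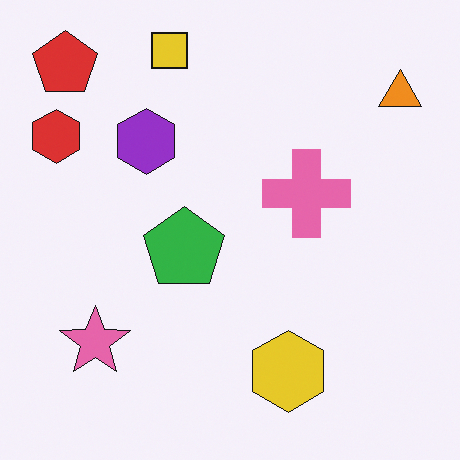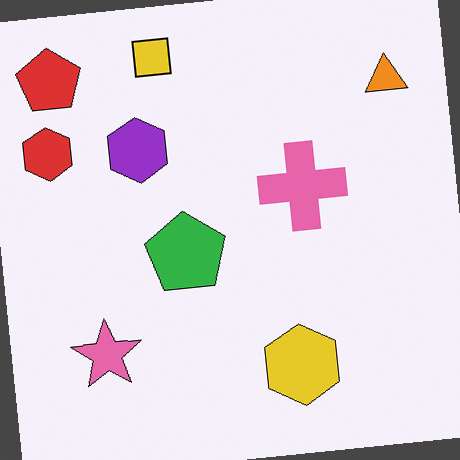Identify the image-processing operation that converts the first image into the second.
The second image is the first rotated counter-clockwise by a small amount.

Every shape is tilted by the same angle and the image corners show triangular fill wedges — a whole-image rotation by a non-right angle.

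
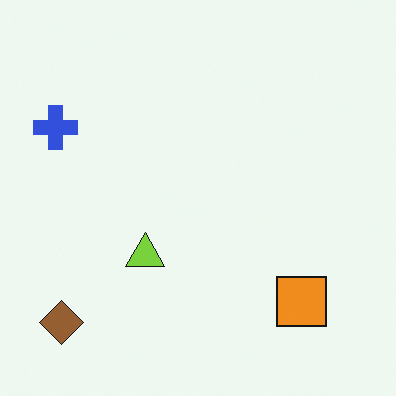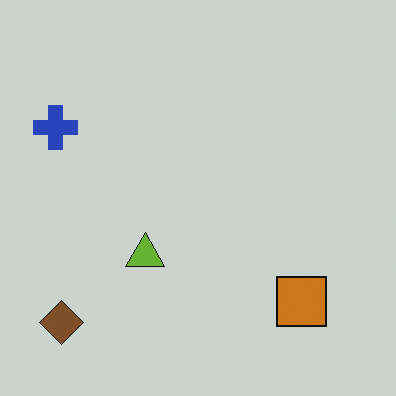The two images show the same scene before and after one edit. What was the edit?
The transformation is: slightly darkened.

Every pixel — background and shapes alike — is uniformly darkened.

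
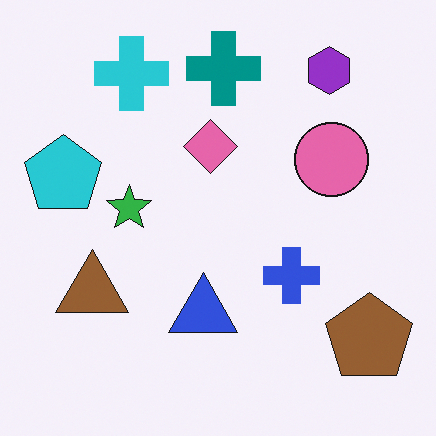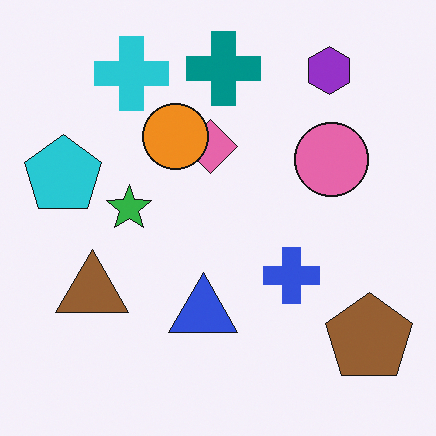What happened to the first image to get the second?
Overlaid with an additional orange circle.

An orange circle appears in the second image that is absent from the first.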